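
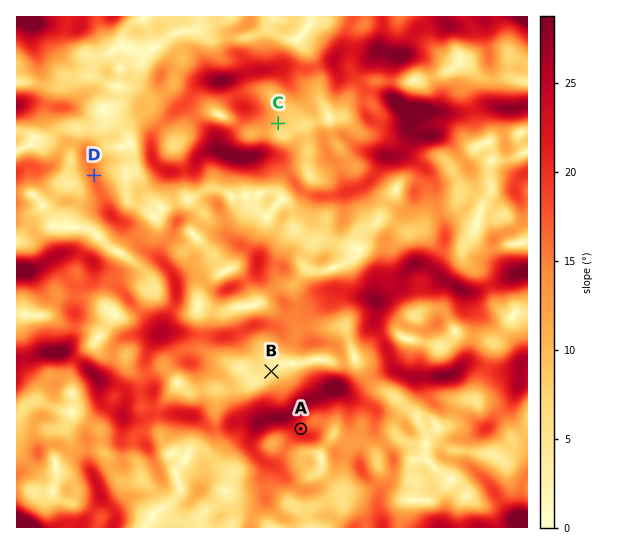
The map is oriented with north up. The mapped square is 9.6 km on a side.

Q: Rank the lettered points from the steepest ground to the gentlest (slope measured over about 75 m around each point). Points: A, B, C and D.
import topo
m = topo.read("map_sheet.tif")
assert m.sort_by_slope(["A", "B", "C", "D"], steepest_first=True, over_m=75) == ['A', 'D', 'C', 'B']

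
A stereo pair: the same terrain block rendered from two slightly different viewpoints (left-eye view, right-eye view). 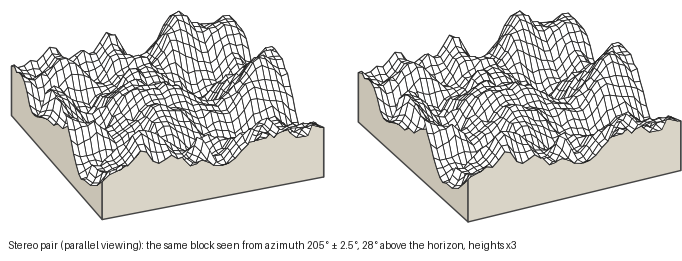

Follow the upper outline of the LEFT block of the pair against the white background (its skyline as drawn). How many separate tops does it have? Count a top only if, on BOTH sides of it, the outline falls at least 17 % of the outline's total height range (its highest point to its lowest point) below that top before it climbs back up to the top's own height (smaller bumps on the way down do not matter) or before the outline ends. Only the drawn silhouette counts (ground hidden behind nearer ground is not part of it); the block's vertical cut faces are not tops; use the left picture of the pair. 2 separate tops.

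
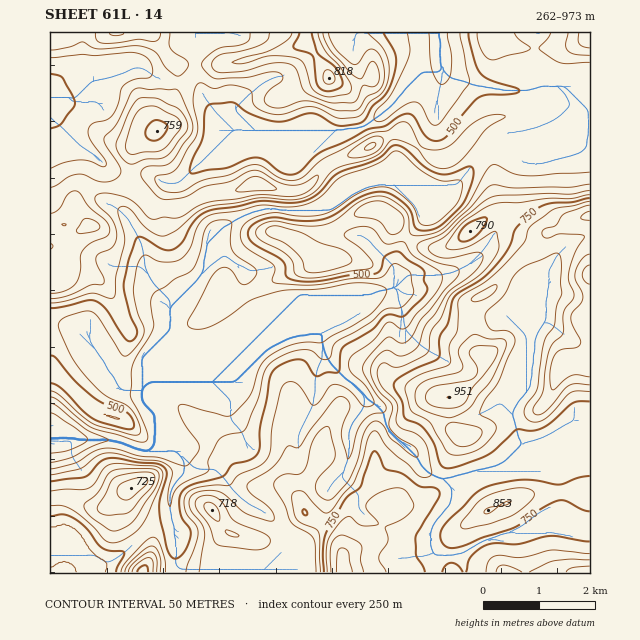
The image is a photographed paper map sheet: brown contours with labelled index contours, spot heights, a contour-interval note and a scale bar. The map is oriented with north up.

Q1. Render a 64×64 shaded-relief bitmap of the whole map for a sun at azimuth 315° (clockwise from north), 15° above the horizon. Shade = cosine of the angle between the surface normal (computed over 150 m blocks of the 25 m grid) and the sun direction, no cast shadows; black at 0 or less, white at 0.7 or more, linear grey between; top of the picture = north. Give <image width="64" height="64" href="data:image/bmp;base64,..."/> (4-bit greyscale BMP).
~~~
<image width="64" height="64" href="data:image/bmp;base64,Qk12CAAAAAAAAHYAAAAoAAAAQAAAAEAAAAABAAQAAAAAAAAIAAATCwAAEwsAABAAAAAAAAAAAAAAABEREQAiIiIAMzMzAERERABVVVUAZmZmAHd3dwCIiIgAmZmZAKqqqgC7u7sAzMzMAN3d3QDu7u4A////AHdlZmr/9gBZqGVWVVVWZovLhDRVVVVWZmaKqYiJmaqrZmZlV8/7EFm5ZERERFVmjNt0M0RVVVZmZompmZmZqqpmZmUyW/1RWruEMzIiNFaM3IUzMzRVVmVWeJmJmamZmWZmZkEUnHJIu6ZDMzM0VXrtl1VDNEVWZURWd3eIiIh3VVZmUxA3Y0ebqGVmZlVESM2nd2VDRFZ2QiNFVmZ3ZmY0VVVDEANDVniHZnd3dlM1radmZUMzRol0IREkVmZmZhI0VUMgASNoZmVFZ3d3hkSMt2ZlQyI0eqljEAE1VmZVIkZ3VCAAA3qYdURmZmeYZYzIZmZUMyNYu6hTEAJFVVVVaKuWQQABjNynVWZlZ4hljOuHd2VVQzWLy5hjETRVVYiIrMl0AAB9/sqHdmZniFRq7qmIdmZ1RGm7u6hkRWZ3qpms3KlQACru3KmYiIiIUjfOyYiHZ4dlVomqqph3eIjMurzdzMgQBqu7qqqqmYhzA43Zd3dniFRFVniIiHd4iczMzMzM3aVGiYiJq7upiJUQSttmd2aIUyI0VWZmZmZ3vM3d3Lu8uXiZmHeJq6mIpzEo3HVmZ4hjEBI0VmZmZmaavN3LmHeHZnmZh2eamHipUjfMhVZniHQgABNFVmZmZneJqYdTIkVmZ4mYd4mYeKpjN7yFVVV3dkIAAjREVWZmVVVDEQACRmZmZ4iImZhnq3M2vIVURGd3dkISIzIkVmZVQyEBEAJWZmZneJmZmGablCWcqIYzVnd3dkREMAE1VVREREVTI1ZmZ3d4mqqYZXq3M3u6uVMzMzRWZVdiABNFRFVmeHVFZmZnd3iaqphlaLlTWKmrhkMhABNWaKggATQ0VmZ3dUZmZmZmZ5q6mHVXqnVXhnmZdlMQADVnrIAAIjRmZmZTRnZmZmZmeruYdleahmd2aJqqmGIAA1aLtAABNVVVVlNGZmZmZmZou6h2V5mGZ4eKu7uqlzABVmq3AAFFVVVWQ0VmZmZmZme8uXZXiYd4mIvMy7qpYgA1ackxI1VVVVZBNWZmZmZmZq3Kl1aJmZu5iszLqphzACVpy3RFVVVVZkAEZmZmZmZme9y5doqqq8p5u7qpmHUQBGi8lmZVVVVmUAFWZmZmZmZnq8uYmrqry4irqpqqmGECWLyod1VVVmZiADVlVVVmZmZomZmrzLvLiKuqqqqZlzNXq6h2VVVWZmQQFGVTM1VmZmZmd4q83MuIvLuqmHeJZVaaqGVURFZmZDI0Z2UxE1ZmZmZmZorN3Ji8zLqXVVd2ZnqpdSIjRWZTM0Vnh2QRNVZmZmZmZovdus3dy5ZDNWZmebqXAAAkVUIzRFeIh1IiNFVmZmZmaLyrzd7spjETVmZou6kAAAIzIjNEVniHZUMiI0RERVVWeYm7zv/rcwA1ZmiaqRAAASISMzM0Z4dmZmMQAAAAIzRGZ5mb7//aQRRmZ4iHZCEjMQE0QzNGeGVnh2MQAAAAAAFGiHis7/60E1VnmYd3QzRCATRDMzRodlZ4iHQgAAAAABRnZWeb7+pBNFebundTNEIAJEMiI1d2VVVniGQyERIQFERDIkac7ZQiNYvMdlMjMgAkQyESRmZUQ0VmZmZVVUEUVUMgAVi9yFMjebtmUhEhECNDIAFFZ2VDNFZmd3ZlUxN5mYQABIq6hjJHmlVTEAESNEMgADVomGVFZndmZVVlEWve7HABWKqYUzRnVVVCESNEQyAAFGi8uoiZmYZDNFYwJ8//+RA3mqmGVDOHZmZCNVUzIAABNZzuyqu8y4QiRVEDe///pCSKu6mHVKl2ZlQ1ZURBAAAAFYuoeIm97IVFZBJWr//qZWiru7y6moZVVDRVV4cwAAAAABAAA2jf7Jd2RGZp//25iKvMzf+JlkRENFVoq7hCEAAAAAAAFXvv2nZlZma+7Lqqu8zN75mXVVZlVVaKzLmYYxE1dhABVoq6hmZlVYzbmZqquqvNmZhniIZUMzWby7zLhni8swAEVndmZUMiSbqXeImZmZqZmHeJhSIRAUiarN2nZ4vaMAABRWZVQgAFmYdmd3d4iIiId3djAAAAFWd5vKdmZ6ylEAABVVVVMQFndmZmZmZ3iId3Z3QQAAACVmZ4h2ZmesuoMAAEVniGIUZmVlVVVWZ3d3d4l0IQAABGZmZmZmZmis7ZAAE1eapzNWZmZlVVVWZ3eIq5dUEAADVmZmZmZmZme++2IjRoq6ZEVmZmZlVVZniJm8uXZCAAJWZmVVVVZlQ0a924Q1eaqWREVVZmZlVmeImrzKh3UgAlZlVDISNFQxABfOx0RpqqhlVVRFVmZmZneJvNuYd0ISRVVUMQABIiEAAFvJVWiaqYd2ZlVFZmZmZmeby6l3UiM0RWZkIAAAAAAABZl1aJqZiId3dlVWZmZlVnq7qYdTMzM1aJhlMyAAAAAAWHZnmZmHd3d3ZVZmZmVWeaqZhlMzISNGiId3YwAjIAAWdmeJiHZlVmZlVmVmZWZ4mZh2QzQgABJGd4mXMUZiAANWVniHVERVVVRVVEVVVWZ3iHVEVlIAAAJFeJlTWZUAAkVWeIdURERFRDMyI0QzREVnZlV6qHZBABJGh2VppiERNVZ4h2REREVUIRABIhAAEkVWZnrMu6l1QzRURWmnMzI0VniYZDRFVWZCEhEkMAABIjRWZ5qru6qpZCI1Z4dURDRWeJhkRFVmeIZDMjZjAAAQEkVmeJqqmbykEkVWZlVURFZ4mHVEVmeJmH"/>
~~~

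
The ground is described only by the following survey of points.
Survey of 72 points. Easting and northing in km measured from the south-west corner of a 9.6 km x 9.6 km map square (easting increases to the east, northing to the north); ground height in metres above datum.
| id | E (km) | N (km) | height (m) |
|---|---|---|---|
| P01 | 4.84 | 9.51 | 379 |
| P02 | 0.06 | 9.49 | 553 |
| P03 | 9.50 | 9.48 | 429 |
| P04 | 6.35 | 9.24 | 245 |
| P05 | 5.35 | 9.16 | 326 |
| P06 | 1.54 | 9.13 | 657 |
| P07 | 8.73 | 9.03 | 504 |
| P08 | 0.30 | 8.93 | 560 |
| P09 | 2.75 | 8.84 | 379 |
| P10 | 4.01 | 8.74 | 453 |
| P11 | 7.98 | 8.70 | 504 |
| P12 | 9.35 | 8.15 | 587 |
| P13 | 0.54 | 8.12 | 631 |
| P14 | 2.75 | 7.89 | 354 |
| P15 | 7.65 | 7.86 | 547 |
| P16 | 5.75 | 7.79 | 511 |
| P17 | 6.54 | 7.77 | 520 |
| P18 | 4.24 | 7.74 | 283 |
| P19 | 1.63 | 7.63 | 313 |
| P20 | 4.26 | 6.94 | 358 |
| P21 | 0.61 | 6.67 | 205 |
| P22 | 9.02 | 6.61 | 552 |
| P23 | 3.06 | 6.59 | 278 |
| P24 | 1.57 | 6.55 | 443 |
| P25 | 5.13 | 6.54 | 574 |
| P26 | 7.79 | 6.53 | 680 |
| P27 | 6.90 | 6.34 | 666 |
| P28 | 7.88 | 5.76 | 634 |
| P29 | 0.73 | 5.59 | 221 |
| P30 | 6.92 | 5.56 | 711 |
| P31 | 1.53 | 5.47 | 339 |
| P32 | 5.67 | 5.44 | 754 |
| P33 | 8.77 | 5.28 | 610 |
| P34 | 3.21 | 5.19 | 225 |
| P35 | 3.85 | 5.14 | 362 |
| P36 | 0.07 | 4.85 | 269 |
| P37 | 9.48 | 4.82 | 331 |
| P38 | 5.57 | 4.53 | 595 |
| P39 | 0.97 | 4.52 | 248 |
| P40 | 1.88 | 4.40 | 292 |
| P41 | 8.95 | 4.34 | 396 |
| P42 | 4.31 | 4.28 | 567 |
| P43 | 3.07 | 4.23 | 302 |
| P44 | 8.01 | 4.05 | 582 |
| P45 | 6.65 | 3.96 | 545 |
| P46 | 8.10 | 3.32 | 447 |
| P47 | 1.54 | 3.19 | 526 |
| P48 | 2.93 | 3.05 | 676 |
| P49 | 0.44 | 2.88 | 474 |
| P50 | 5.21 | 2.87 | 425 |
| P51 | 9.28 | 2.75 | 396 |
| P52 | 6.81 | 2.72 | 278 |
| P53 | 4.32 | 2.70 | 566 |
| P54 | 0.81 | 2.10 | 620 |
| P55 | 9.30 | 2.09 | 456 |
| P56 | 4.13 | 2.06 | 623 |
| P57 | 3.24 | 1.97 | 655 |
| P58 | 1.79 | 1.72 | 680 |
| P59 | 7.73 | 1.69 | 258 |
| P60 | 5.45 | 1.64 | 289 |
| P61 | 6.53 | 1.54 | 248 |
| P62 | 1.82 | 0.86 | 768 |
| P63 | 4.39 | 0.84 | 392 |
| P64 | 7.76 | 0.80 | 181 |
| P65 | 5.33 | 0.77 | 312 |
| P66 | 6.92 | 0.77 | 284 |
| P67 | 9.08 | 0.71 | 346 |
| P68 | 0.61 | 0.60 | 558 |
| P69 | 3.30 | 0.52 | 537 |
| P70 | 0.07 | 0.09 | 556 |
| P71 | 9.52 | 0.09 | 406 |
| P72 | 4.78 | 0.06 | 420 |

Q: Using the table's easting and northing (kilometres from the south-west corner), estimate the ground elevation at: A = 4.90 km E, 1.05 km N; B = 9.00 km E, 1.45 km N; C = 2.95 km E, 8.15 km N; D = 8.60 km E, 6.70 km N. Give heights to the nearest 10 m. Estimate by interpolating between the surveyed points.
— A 350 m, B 370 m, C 310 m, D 650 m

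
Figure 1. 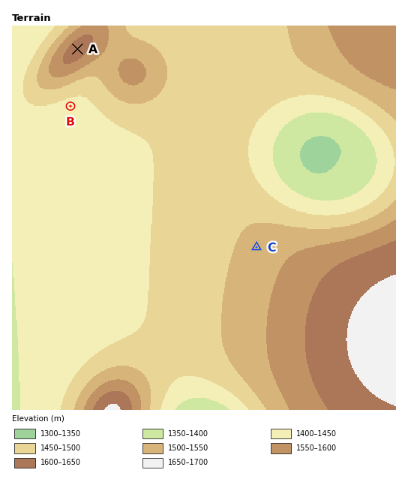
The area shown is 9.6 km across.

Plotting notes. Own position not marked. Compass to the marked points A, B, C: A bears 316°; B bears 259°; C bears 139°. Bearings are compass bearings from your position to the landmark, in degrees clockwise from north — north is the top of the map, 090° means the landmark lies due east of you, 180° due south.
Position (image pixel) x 124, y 96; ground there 1520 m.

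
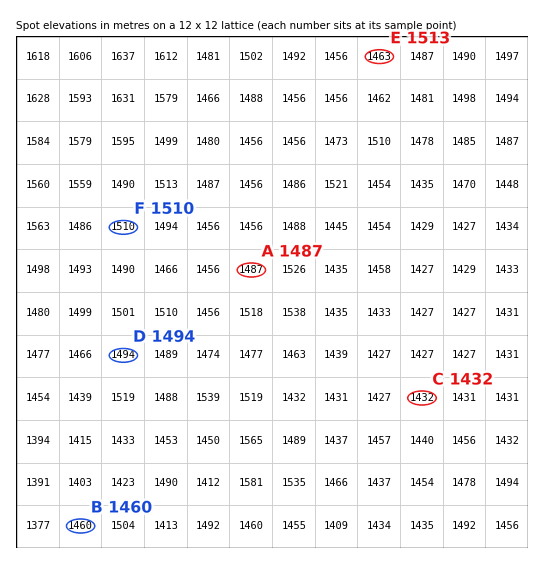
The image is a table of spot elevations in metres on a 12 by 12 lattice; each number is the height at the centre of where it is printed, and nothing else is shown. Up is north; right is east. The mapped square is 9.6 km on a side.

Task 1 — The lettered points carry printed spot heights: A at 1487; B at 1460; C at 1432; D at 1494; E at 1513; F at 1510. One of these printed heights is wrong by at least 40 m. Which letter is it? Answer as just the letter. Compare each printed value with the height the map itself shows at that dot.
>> E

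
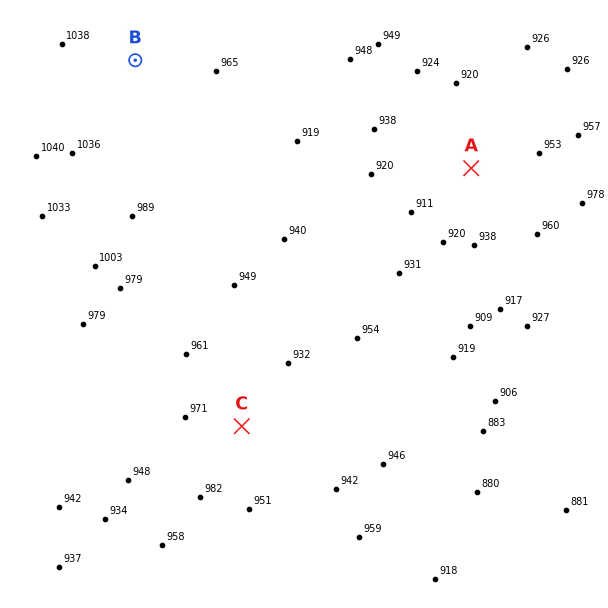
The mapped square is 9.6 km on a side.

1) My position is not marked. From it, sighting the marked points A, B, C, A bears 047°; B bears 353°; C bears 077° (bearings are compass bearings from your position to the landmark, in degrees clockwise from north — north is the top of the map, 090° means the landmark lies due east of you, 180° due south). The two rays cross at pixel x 181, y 440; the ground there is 970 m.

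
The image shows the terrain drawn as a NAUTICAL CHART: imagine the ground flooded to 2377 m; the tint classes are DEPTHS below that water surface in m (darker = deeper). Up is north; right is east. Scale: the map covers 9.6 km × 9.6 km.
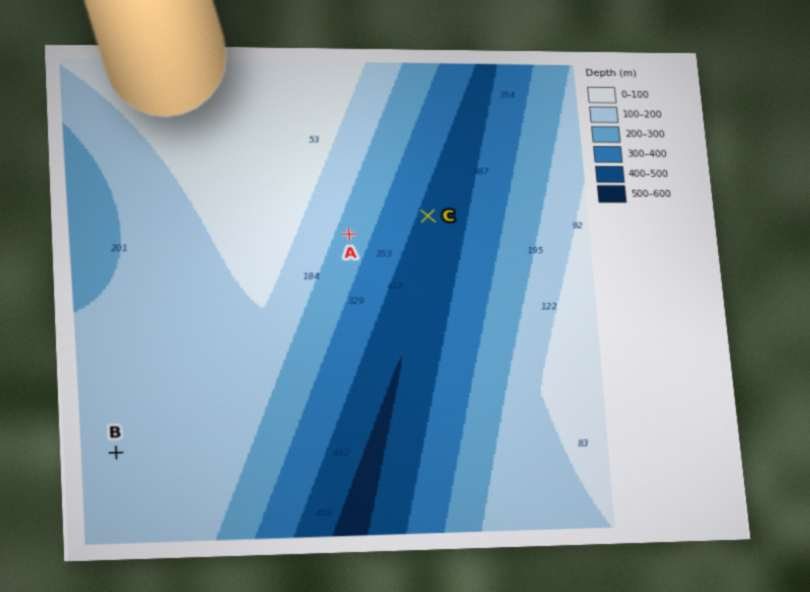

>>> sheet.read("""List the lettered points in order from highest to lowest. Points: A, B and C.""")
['B', 'A', 'C']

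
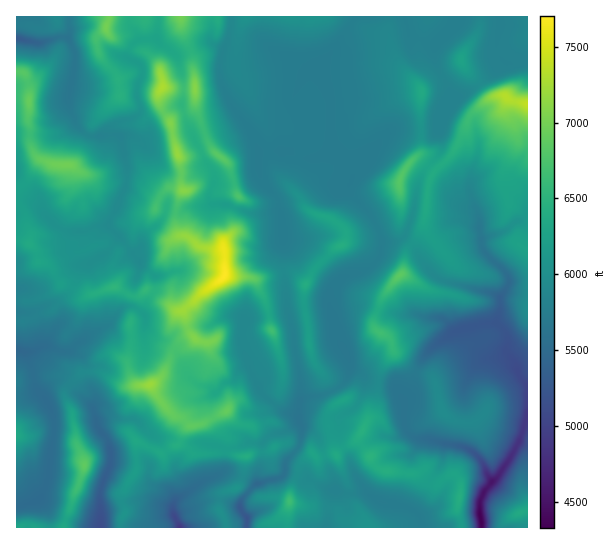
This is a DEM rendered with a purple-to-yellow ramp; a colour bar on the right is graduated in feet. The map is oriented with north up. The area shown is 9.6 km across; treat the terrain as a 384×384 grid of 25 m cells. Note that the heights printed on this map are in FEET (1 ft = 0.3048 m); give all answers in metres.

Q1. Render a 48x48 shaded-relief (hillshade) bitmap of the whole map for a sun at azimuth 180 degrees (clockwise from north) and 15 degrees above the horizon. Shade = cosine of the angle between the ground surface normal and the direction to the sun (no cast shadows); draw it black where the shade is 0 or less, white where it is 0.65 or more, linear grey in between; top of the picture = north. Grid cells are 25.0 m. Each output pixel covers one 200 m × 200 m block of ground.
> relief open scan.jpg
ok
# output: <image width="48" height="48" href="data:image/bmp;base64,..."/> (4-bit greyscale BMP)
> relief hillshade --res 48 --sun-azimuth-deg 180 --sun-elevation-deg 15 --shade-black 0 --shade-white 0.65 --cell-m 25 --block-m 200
<image width="48" height="48" href="data:image/bmp;base64,Qk32BAAAAAAAAHYAAAAoAAAAMAAAADAAAAABAAQAAAAAAIAEAAATCwAAEwsAABAAAAAAAAAAAAAAABEREQAiIiIAMzMzAERERABVVVUAZmZmAHd3dwCIiIgAmZmZAKqqqgC7u7sAzMzMAN3d3QDu7u4A////AAAATKh1qGVNmbYHAFu6l2VRJFZ4ygVSnQAAPKiGeGZ7h4U5YkuodlUyNWeYmTcwJlREO7mYeIi4VVbLdiNERUQleJq6Z3oAAIdlJ8pTiZvKZCSrEAADVnVq3dypdXwAAIh1NdswSZ3ct0E6dTBGmKe+7cqFY2mQAal1V6txOKzN/tqt3KNqq7nchjJCEAb5ALqGViRlaKm83e65qro4epynQhAAAAv9IMuWVABqmHWbmZpzdnoiNVpyMgAAAY67oId2QgCLg0es7sqIhkRAVEV1QQVorNuZtBFGQQSWM4zbzN24Z1JDZlNXclebuoiIhgAmcSd2i82lM2umM0VlNnQUM2VpczV3ZxJHYFiL3+tCMgFWI3h1IVYQFGZmMRNEV1V4Q4q83uhERTABNZl3YQIRNWZ2MyEBRmaHR5uWYzVlaJUAVnh4pxA0eId0RCABNkZlVXl0EABmeKkzZ4d5hVNXvrYyNEIjRzVEMjV2MgBYmZRFaJV6QkaJz9cAJFVVaGZVVDNCNUNJy6ZGeqR5NFebu5lRJFZ2eamHiGIAVUV4lTdmjJR2RWecpEinRFZni6qYaZcyZUaqYQBWaCV1VmdnMCR5iHZnrHiaisuFJGermEBnYwaFVncxETRq3tuYqneJu93KWJdUrcu5p0eFVndCiIre//64h2eJqJvemJMAPf/+11eYdmZSnd7cuGeZVXiJhCNoQCAAA+//5md5l2QwHOtTRFi7VZu4VBEAIAUyAEy5IVYkunUxAZIDerqHqIqWVVQhJEy5hkUgADQRjMl0AABZqGMp2qhkVnZURlnd2VUyMjMyO+2nQASZZDJ8yZdVVWZkeGSsowFHVVVUNJqHZSiXVEWIhmREZ2VWioAkAAAVRmZ4hkRVeWeFNFeGRFM2mqdmebQAAAAANmaLpyAliqWFRFeJdVRZuqqFRoo0ERAEZmeWIAA3m7V2VWh4l2aKupunRDeMuGeoRWhgABNorLdmZ3mHeGirvLuYRCOJmXmABHcyRVVnmphniHiHeGvdzMh2VCAjFXgwRmQkVmZTEoppqZh3eWzbmEAkVCBYRKtEZlNFZmZSADx3uqmImnpQAAADVCOYV7QEZlVmZmZlIAVje7q5qoUAAAAkVFaBKFAEZmZmZmZmUgAAGamruoQQABVWd3iARwAlZ2ZmZmZ3ZTAABZqrqpcxEWqpiJt0hyM2dmZmZmZ3d2ZlIYqrq5gyJWjMt70ktjJHdmZmZmZniImGQDqbvHdERUSMuM1WtzNndmZmZmZmeJqnYAOap2V3ZURYd3qoljV3ZmZmZmZmZ4h3ZgAAAHN4dWd2ZyVEUzZ2ZmZmZmZmZmMVeYAAACAndoqURjECEVd2ZmZmZmZmZkAFi5UAAAAEdpyDSFAEAnZmZmZmZmZmZTJFaGVVMgAAR5uKiDA3M2dmZmd3dmZmZUVVMVZmZyRUR3jclkSbdYlnd4iZmGZmZVZmQCdmZ7uqh0W3eIi8map4iZqZqYZlVWZ2YyVmZrh6l1N2aZirmZl5qqqZqoZVVWZ3ZTRmZg=="/>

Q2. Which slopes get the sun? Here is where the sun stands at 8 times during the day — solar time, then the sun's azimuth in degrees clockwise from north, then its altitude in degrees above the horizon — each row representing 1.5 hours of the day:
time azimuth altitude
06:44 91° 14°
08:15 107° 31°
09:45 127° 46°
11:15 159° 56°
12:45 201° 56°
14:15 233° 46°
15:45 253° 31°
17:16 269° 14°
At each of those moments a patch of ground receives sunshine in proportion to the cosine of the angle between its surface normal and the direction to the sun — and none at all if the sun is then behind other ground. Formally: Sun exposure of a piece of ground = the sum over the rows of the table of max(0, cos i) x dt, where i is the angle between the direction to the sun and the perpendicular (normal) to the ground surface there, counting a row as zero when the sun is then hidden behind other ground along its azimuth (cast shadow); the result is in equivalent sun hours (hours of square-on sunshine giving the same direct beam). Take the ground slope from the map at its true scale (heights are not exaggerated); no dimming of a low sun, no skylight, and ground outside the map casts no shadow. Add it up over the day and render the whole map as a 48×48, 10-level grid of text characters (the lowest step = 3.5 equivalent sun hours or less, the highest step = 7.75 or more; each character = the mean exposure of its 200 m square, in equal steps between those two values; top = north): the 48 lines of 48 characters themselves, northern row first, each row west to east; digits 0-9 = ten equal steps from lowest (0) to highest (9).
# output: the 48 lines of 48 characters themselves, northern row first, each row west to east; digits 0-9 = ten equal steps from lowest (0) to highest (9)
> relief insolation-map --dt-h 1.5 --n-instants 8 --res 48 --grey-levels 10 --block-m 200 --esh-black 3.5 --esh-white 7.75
767867776777778888776899998899887777788888777888
988876458678888988877888999999888777788887577877
145436789986679976887888889998888877778764587888
001556786888625865677877888888888877777754777888
001666798445502446767777788888888877667778767777
855775788654553244657777788888888887635789975300
767766677754365355557777788888888887764677620000
666665566754599676567777788888888887886665203640
775565568986786587557777778888887788887653178898
776555689887774687656778878888877888886652788999
875455798888777677566778888888888888776655889999
765533456677666456456677888888888887654337888998
762110255576565435403667778888887775202348989999
786322234456556876863566667777777652078589989998
799999525656545766796666667777777521686899998899
789999997666643425776456666777776445775888877888
889999998767668778665125775577777888756788888888
788899898666577988788866777334567888857778888888
767899988667885645642477778741246788857777788898
765799987788854322000156777899645688768766777976
777677776788625630106756777777766779788777777557
887777777577669984464566666545788776588876667887
987678887767578898775665555349998764368887647999
789777766535698877763212554389877530136788753699
999867554354353443377634663487665424842689998578
888897546742444324888886666886665449997322589867
778987899998843259899877667776777589999998545666
888899998846876698889778667676776588899999998788
789988988554678988736654356666775444445699997888
999878875586679852025556445666676754667887677789
998898654467767886766667855666678996678756688889
777776656467667999856767856866678988776356788888
677765578866546888955777866865678899973467777788
677777776551047788986677877886667899986666666668
888867798554577778963477787899636777888767543567
777865788899976787533457888873045557777766554567
555762467889986555336855886645985456777765567677
343565556789888765798655466768755655767876678777
554455345535899988999878865677766885679999888876
875444214685577999998997444477668755478999998874
985566213469768976786356884456697466532223698852
876556544248999999998888865878778864432220048614
776667863137799999988999758898869976557655545205
776655751168899998644786427898878999998786552025
777646641488889975568601104667887999999976520034
776658754778888777676588665566665788899877400012
113458654578776777862463599888776567778778101336
110267664688864698875136988888887667778898201799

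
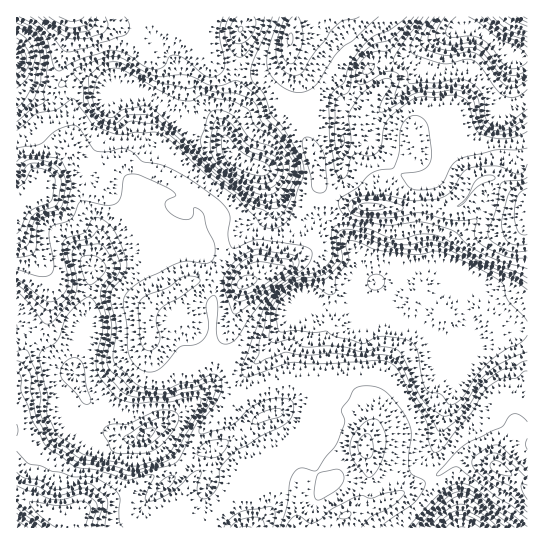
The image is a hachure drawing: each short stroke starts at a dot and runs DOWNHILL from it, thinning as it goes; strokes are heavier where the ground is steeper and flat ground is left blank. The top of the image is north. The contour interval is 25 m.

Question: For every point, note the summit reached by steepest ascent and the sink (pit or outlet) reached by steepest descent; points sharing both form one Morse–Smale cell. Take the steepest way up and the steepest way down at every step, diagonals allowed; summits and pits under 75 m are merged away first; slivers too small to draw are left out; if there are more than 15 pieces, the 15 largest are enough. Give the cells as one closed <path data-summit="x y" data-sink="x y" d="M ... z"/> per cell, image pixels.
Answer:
<path data-summit="527 491" data-sink="375 282" d="M371 300l-5 5-9 2-56 1-14 13-20 30-12 14 7 22 12-4 17 0 11-3 25 5 26 14 15 18 3 9-6 16 0 7 4 14 0 14-6 24-3 5-9 7 12-1 20-8 54-28 20-16 14 0 26 7-1-9 5-12 14-15 13-2-1-101-12 1-3 8-11 7-28 3-5 10-5 2-22-8-14-16-12-8-17-3-13-7-12-10z"/><path data-summit="527 202" data-sink="511 55" d="M470 27l-9 0-28 16-10 26-46 46-8 29-24-1-2-2-2-26-20 0-18 4 4 22 8 18 5 26 10 11 25 11 76 0 16 2 15-5 17-23 12-4 7 3 17 15 13 4 0-140-14-2-28-22z"/><path data-summit="74 518" data-sink="145 435" d="M74 373l-36 15-22-1 0 106 35 22 22 4 1 9 76 0 13-17 11-4 4 0 2 3 0 17 14 1 9-19 1-16 8-16 0-27 30-15 15-15 12-6-8-27-23 9-7-19-12 3-22 21-40 26 14 13 20 11 10 2-15 10-5 0-31-30-13 6-11 0-25-12-8-10z"/><path data-summit="245 283" data-sink="145 435" d="M145 169l-5 1-3 8 2 8 4 6 20 0 20 7 13 11 3 5 0 8-7 19-6 5-15 4-16 0-25 4-37 14-5 24-1 29-14 51 24 50 8 6 21 10 11 0 9-4 51-34 18-18 16-6-6-31 5-22-5 4-18 0-24-8-33 13-2-3 0-17 3-7 4-5 36-20 28-4 19 7 7-2-2-8-19-19-7-28 0-14-4-7-32-23-24-11z"/><path data-summit="30 195" data-sink="145 435" d="M125 160l-10 3-8 7-3 16-5 5-57-8-12 13-14 6 1 185 21 1 13-4 22-11 14-51 1-29 6-25 8-1 28-12 25-4 16 0 15-4 9-10 4-14 0-8-3-5-9-9-9-5-23-5-12 1-6-10 4-13z"/><path data-summit="527 202" data-sink="375 282" d="M491 177l-12 4-17 23-15 5-16-2-76 0-25-11-9-9-2-7 0 6-10 11-10 25 3 2 19-7 6 2 33 36 5 16 10 10 16-8 26-8 29 2 15 8 26 22 22 22 5 10 13-1 1-127-13-6-17-15z"/><path data-summit="73 17" data-sink="234 155" d="M243 16l-34 0-6 11-9 5-11-3-28-13-12 0-22 9-24-1-14-8-10 0-4 25-9 18 1 23 10 9 19-8 11 2 10 7 35 1 45 35 14 7 13 1 7 4-2-13 12-30 4-20 0-42z"/><path data-summit="245 283" data-sink="234 155" d="M155 99l-4 2-4 9-2 29 3 6 0 8-7 16 16 3 24 11 32 23 4 7 0 14 7 28 19 19 3 9 39-16 6-10 2-20 6-14-14-7-6-6-15-39-3-3-15-4-11-7-13-20-17-2-14-7-14-9z"/><path data-summit="245 283" data-sink="375 282" d="M325 217l-28 8-6 32-6 10-38 14-6 5-16 56 6 34 15-4 13-12 28-39 14-13 42 0 23-3 5-3 5-20-11-11-5-16z"/><path data-summit="290 39" data-sink="511 55" d="M462 16l-167 0-6 26 0 13 11 27 3 36 4 1 14-4 20 0 2-10 10-10 8-17 12-13 26-5 22-15 41-18z"/><path data-summit="527 491" data-sink="462 527" d="M471 460l-14 0-27 20-32 15-20 12-36 9-9 6-2 5 196 1 1-37-15-15-15-9z"/><path data-summit="290 39" data-sink="234 155" d="M294 16l-49 0-5 14-1 47-4 20-12 32 2 12 7 13 11 9 11 4 7-2 10-24 8-10 24-13-3-36-11-27 0-13 6-19z"/><path data-summit="30 195" data-sink="375 282" d="M439 265l-28 2-20 6-14 8-5 18 1 8 8 8 13 8 19 2 9 6 15 14 4 6 22 8 5-2 5-10 24-2 13-6 5-9-6-11-48-44z"/><path data-summit="527 491" data-sink="145 435" d="M307 380l-44 5-2 4 8 25-12 6-15 15-30 15 0 27-8 16-1 16-7 12-1 7 14 0 2-2 16-24 8-19 18-15 22-7 14 0 9 10-2-12 3-8 9-18 18-20 5-2 19 1 8 4 7 7 4 10 0-14-16-20-22-12z"/><path data-summit="527 491" data-sink="511 55" d="M346 411l-15 0-5 2-18 20-9 18-3 11 5 13 0 12-4 16 0 25 33 0 7-9 18-8 8-10 6-24 0-14-4-14 3-19-3-7-7-7z"/>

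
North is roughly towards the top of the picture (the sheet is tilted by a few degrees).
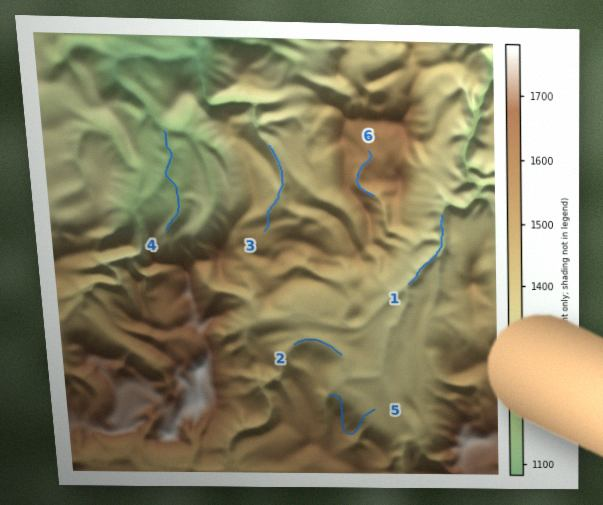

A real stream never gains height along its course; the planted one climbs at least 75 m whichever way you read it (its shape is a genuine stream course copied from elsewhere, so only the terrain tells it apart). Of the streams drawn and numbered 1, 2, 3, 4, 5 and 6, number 5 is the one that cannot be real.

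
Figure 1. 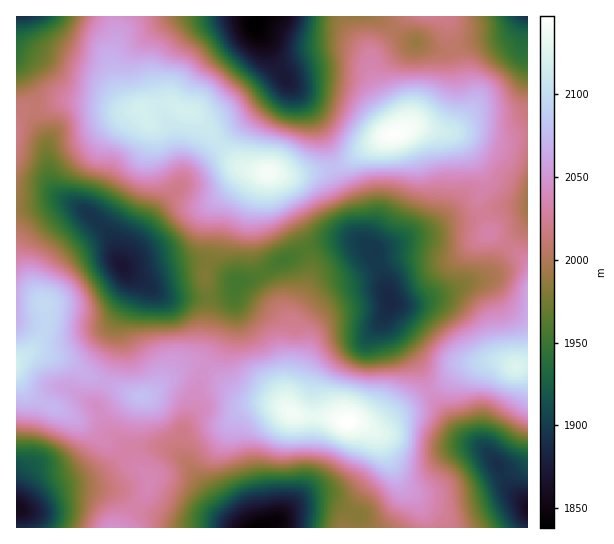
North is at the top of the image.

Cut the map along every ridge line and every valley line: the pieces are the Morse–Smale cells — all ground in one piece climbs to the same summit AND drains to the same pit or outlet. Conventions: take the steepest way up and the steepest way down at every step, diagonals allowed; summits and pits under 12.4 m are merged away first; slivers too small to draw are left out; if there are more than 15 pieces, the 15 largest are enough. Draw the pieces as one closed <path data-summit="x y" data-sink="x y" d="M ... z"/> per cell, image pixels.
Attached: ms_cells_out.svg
<path data-summit="347 422" data-sink="390 301" d="M361 241l-26 0-29 8-27 12-26 18-15 4-31-20-2 4 0 15 3 15 21-2 6-7 1 5-17 50-14 24 12 8 14 16 12 8 32 5 19 11 39 2 9 4 17 2 16 6 7-2 11-11 24-17 13-7-11-27-34-46 6-17-6-19-9-21-3-12z"/><path data-summit="347 422" data-sink="258 527" d="M207 368l-2 0-4 6-5 19-1 14-12 23-2 23 35 52 22 20 5 3 182-1 0-8-8-18-17-19-20-45-6-6-15-8-17-2-17-5-31-1-19-11-32-5-12-8-14-16z"/><path data-summit="267 173" data-sink="122 266" d="M85 101l-24 0-25 8 1 12 10 18 1 31 7 20 8 9 22 12 18 15 12 17 4 18 7 10 9 5 12 1 36-13 24-1 5-17 1-39 32-35 7-2-11-3-18-18-18-24-10-10-22-11-12 0-15 5-27 2-12-6z"/><path data-summit="267 173" data-sink="255 22" d="M257 16l-143 0 3 23-5 15 0 13 9 30 8 10 6 2 11 0 15-5 12 0 22 11 10 10 18 24 20 19 36 7 22 0 30-6 4-2-12-34-15-27-23-27-12-18-10-24-7-10-1-4z"/><path data-summit="394 134" data-sink="390 301" d="M418 127l-37 12-46 30 16 36 5 29 17 16 16 51 8 3 20-1 72-27 18-29-1-3-17-11-9-23-1-12 4-9 0-11-16-32-9-10-5-3z"/><path data-summit="17 365" data-sink="122 266" d="M62 200l-28 5-18 1 0 153 15-7 10 0 21 7 24 16 19 8 11-30 1-28 12-27 3-15-13-22-8-26-26-24z"/><path data-summit="394 134" data-sink="255 22" d="M375 16l-117 0-3 7 18 38 42 56 20 51 46-29 16-6-1-14-15-24-10-26 1-14 23-25z"/><path data-summit="267 173" data-sink="390 301" d="M334 168l-33 7-22 0-25-4-9 1-32 35-1 39-4 17 30 20 15-4 26-18 27-12 29-8 26 0-8-15-4-25z"/><path data-summit="347 422" data-sink="527 509" d="M430 392l-31 19-17 16-11 2 9 8 20 45 17 19 8 18 0 8 102 1 1-23-20-19-9-20-8-11-12-10-16-8-8-8z"/><path data-summit="517 366" data-sink="390 301" d="M507 245l-16 29-8 5-20 5-12 7-34 12-28 0-4 16 34 46 11 26 13-7 16-16 6-3 20-4 14 0 15 6 14-2 0-103z"/><path data-summit="267 173" data-sink="21 17" d="M113 16l-97 1 0 45 17 33 2 13 26-7 24 0 22 4 12 6 14 0 2-2-6-2-6-8-11-32 0-13 5-15z"/><path data-summit="517 366" data-sink="527 509" d="M499 361l-14 0-20 4-34 28 24 36 8 8 16 8 12 10 8 11 9 20 19 18 1-138-14 1z"/><path data-summit="142 397" data-sink="122 266" d="M129 273l3 16-15 36-1 28-11 29 26 13 11 2 9-4 31-28 15-6 4-6 6-27 1-28-45-2z"/><path data-summit="17 365" data-sink="19 509" d="M17 377l-1 130 7 2 36-24 30-6 16-7 19-18-54-39-40-20z"/><path data-summit="394 134" data-sink="415 42" d="M395 31l-23 24-1 14 9 24 16 26 1 14 20-6 33 5 7-6 11-16 0-12-15-48-11 1-15-4-16-6z"/>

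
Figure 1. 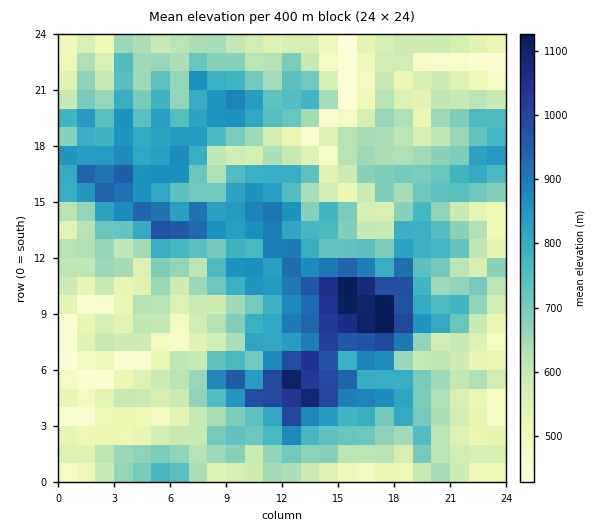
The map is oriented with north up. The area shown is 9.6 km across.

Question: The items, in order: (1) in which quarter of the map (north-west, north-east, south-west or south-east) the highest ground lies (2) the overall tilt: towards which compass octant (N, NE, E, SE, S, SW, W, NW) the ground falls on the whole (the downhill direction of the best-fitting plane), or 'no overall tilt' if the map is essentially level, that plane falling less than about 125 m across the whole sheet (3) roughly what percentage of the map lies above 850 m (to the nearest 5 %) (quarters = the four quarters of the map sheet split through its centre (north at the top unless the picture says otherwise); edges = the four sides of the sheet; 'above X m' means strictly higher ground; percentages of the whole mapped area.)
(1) The highest point lies in the south-east quarter of the map.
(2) On the whole the map has no overall tilt.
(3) Ground above 850 m makes up about 15 % of the sheet.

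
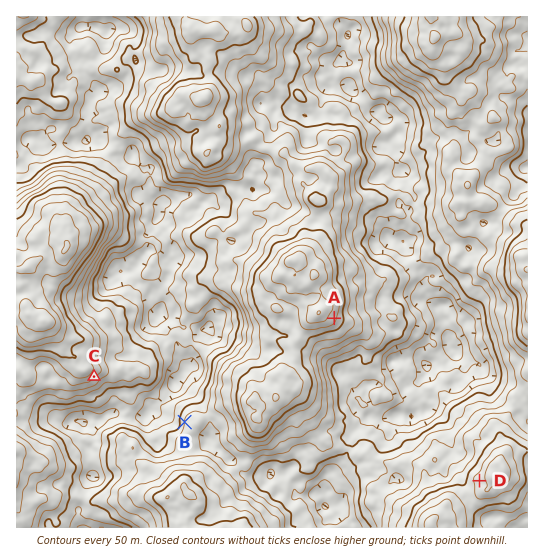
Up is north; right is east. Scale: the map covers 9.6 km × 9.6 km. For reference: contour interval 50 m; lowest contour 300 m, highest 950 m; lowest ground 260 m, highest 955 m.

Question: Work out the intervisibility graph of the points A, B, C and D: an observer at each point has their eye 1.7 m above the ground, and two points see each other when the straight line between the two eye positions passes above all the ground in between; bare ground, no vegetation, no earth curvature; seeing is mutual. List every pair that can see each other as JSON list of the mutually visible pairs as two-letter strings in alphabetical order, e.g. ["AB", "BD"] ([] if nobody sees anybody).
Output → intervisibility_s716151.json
["AD", "BC"]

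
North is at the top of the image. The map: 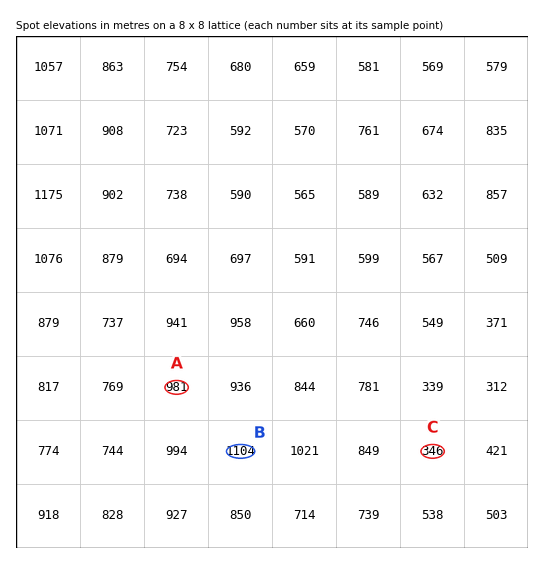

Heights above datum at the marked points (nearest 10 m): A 980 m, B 1100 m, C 350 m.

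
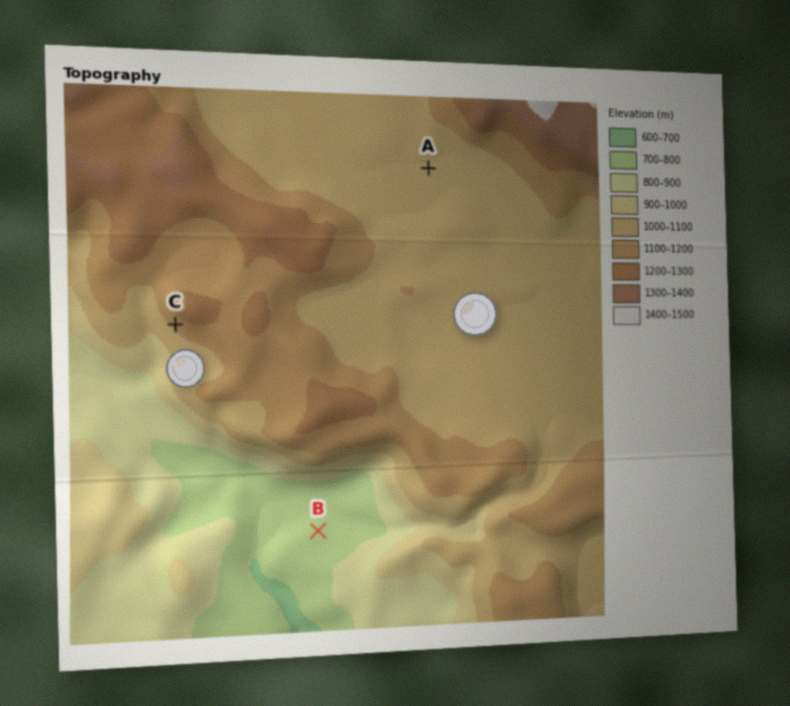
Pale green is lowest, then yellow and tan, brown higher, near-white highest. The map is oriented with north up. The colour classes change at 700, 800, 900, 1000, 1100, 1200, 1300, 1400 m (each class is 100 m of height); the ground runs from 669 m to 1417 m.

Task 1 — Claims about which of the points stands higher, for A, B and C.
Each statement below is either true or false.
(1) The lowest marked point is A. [false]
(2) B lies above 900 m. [false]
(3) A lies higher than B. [true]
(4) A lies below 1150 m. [true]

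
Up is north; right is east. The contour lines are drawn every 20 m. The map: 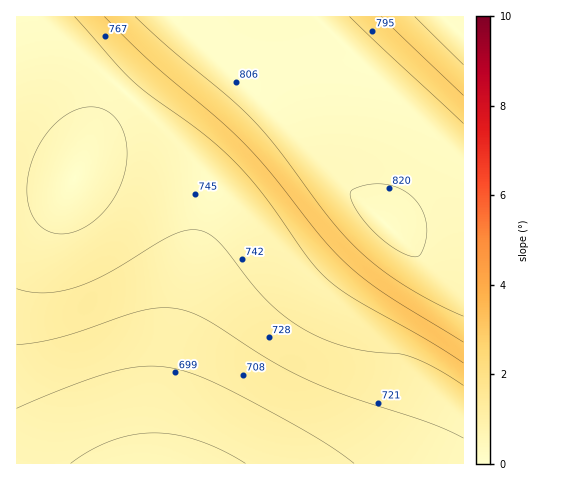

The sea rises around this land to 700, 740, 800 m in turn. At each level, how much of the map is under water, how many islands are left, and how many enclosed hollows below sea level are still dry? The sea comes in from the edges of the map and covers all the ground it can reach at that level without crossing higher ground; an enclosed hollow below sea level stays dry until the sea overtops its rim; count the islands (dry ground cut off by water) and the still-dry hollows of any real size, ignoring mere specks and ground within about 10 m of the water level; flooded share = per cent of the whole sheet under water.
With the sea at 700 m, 11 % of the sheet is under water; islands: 0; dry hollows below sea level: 0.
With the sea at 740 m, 36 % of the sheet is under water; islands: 0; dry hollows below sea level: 0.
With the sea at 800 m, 77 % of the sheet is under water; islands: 0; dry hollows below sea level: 0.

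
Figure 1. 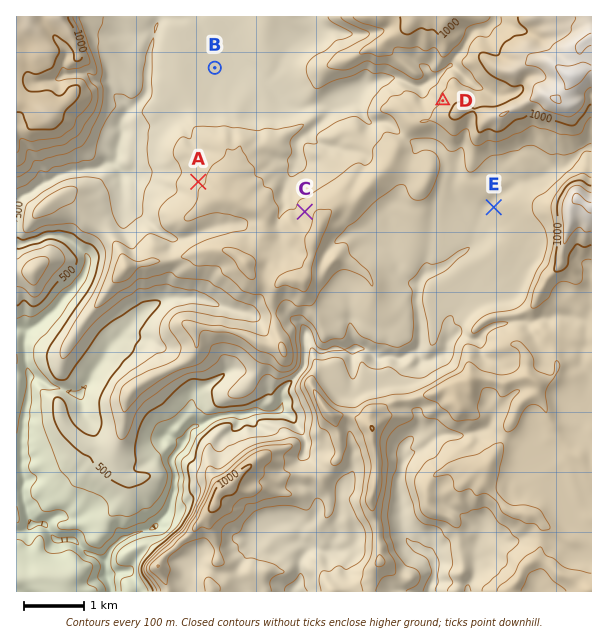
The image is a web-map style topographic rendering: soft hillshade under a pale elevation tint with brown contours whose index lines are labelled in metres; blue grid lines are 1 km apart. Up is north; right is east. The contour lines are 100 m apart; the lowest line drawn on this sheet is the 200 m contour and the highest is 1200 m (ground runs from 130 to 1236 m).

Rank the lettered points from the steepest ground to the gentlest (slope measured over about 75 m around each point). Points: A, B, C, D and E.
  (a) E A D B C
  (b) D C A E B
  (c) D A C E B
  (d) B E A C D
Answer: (b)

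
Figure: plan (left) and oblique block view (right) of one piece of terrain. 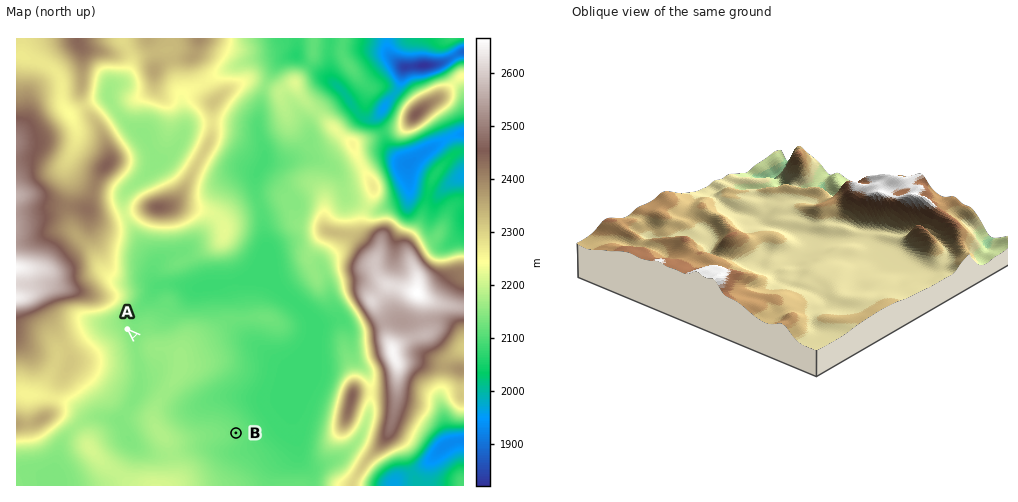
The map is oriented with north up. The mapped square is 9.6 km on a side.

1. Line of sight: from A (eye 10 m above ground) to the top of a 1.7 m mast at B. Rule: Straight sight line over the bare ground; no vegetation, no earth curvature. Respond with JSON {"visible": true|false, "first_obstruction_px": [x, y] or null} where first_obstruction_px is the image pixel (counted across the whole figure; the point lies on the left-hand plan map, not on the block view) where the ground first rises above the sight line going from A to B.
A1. {"visible": false, "first_obstruction_px": [143, 344]}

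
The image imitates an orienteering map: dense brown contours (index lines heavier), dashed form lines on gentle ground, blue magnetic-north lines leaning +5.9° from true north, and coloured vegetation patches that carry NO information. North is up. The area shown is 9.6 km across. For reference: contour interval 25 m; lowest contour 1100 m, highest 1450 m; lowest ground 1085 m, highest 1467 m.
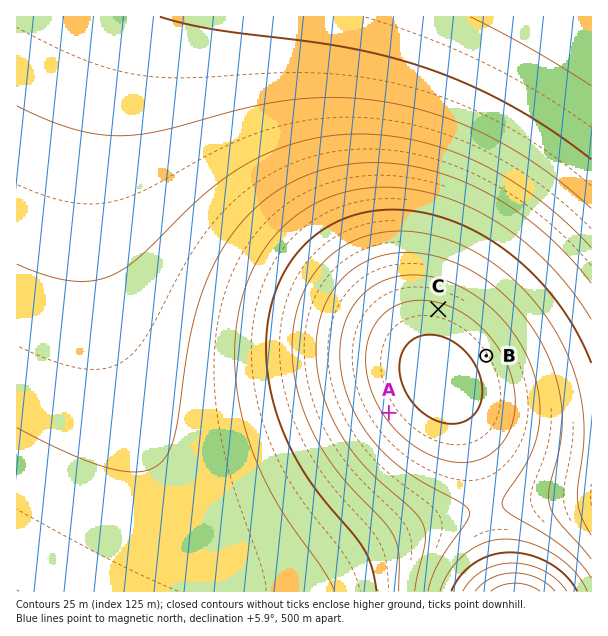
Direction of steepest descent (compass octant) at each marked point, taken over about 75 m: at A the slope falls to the SW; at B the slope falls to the NE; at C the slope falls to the N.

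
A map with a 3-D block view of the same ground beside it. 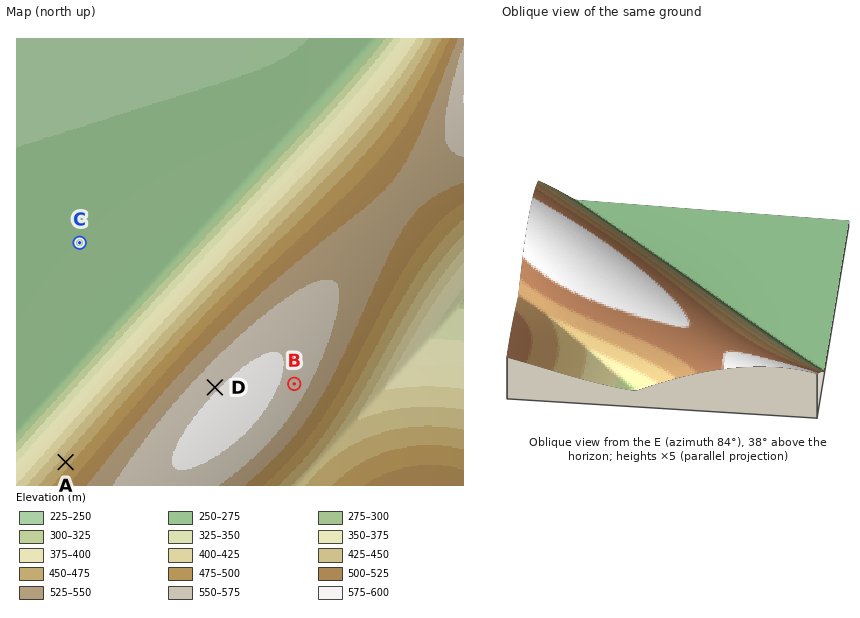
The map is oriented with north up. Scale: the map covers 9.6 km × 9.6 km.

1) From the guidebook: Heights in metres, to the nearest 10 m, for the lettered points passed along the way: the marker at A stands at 460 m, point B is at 570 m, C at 260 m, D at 570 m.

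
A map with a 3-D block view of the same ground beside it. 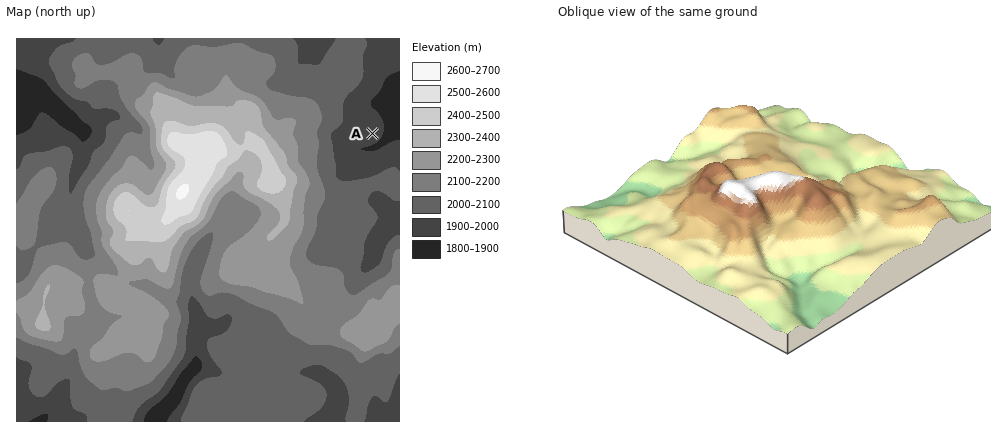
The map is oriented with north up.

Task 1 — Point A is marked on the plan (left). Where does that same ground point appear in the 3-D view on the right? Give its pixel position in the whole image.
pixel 634 193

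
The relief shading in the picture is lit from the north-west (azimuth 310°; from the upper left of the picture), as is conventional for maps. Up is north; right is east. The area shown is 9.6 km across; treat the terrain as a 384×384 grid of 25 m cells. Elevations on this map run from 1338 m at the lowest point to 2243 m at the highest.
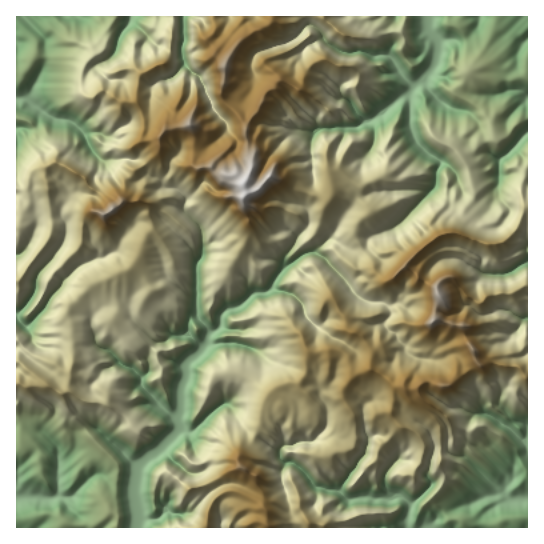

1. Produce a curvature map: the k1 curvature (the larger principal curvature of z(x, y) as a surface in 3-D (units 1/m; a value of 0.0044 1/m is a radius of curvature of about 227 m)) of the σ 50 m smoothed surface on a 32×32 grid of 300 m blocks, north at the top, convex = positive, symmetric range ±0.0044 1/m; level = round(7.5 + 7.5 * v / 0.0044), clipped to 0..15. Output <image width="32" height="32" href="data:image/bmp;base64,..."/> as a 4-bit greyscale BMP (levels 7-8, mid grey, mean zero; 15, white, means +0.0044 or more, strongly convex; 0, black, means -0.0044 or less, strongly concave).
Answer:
<image width="32" height="32" href="data:image/bmp;base64,Qk12AgAAAAAAAHYAAAAoAAAAIAAAACAAAAABAAQAAAAAAAACAAATCwAAEwsAABAAAAAAAAAAAAAAABEREQAiIiIAMzMzAERERABVVVUAZmZmAHd3dwCIiIgAmZmZAKqqqgC7u7sAzMzMAN3d3QDu7u4A////ALq7qci6rrzNvP7v/qqsuruJl5mn2On6nJ6veZyvqImImquZuNn/y5yPed3Iy+qZiox6mMi/qr38rby/7fv5uoubiZyqivytq5/82fiO+sqbqIm6naiou6urip28ntyZ6aiZmL3snKuaq7mcy7ndzZmZi8zJe3+Xm5iouauM2Jqs3O2Kq56M2ZupmLh6zeyMjcuKmdrtitqpm5qqu7uurY7Lq5yt23msuYi6qKmIie7r2Jqpys76u7uKy5u5ion3jYqqm5m4r7+5nprbm9/O+739uoiZirnrzcu72+mH6aqZ/6yYiKq5+5mpvpiZh/rv/vvqupiZycucv62K37/ul43s3Imqiri7vIr527j5iqrKr525ioupqaq9raqsr5i/6cnYvYi52qjZmemah5r/yL64uf+mvKqJ3J2qiqqLqImdqae5/8uay/mIq5mc2bm4nbuY+smYiqvPy6uburq6yYyd36auq9/a2uqNqKutusq9idh87MqKqdu8n+mcmK6pmpqamo3Nm7nqmH6+vnzZm8nqh5vKm9yq6Y2t24yeiJuNiLrJ7pq/rI6c376JrHq5uKmJvp6a/NqL36muy5rciZm4iLvu/LnMm7nK/7rJmqmam5jMi5+N3Yza35uJ6ouZmZmanZ2Pjrrarfn/6+iJmomZuXq5v5zprcy/qJrXvJmY"/>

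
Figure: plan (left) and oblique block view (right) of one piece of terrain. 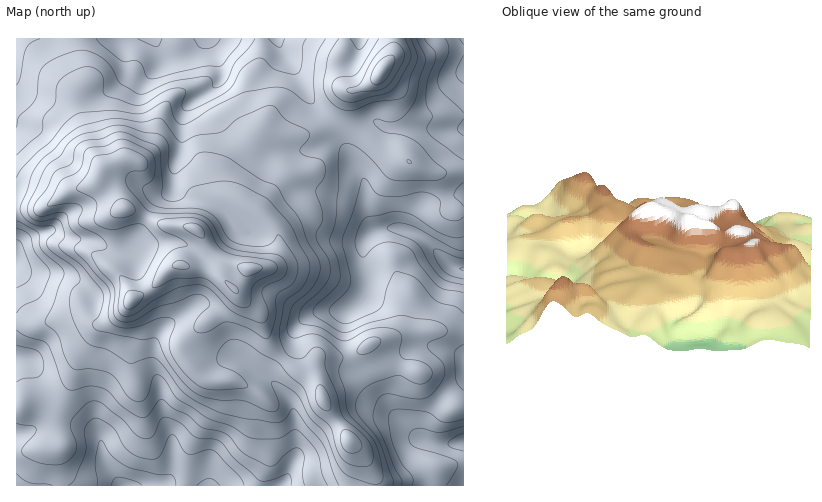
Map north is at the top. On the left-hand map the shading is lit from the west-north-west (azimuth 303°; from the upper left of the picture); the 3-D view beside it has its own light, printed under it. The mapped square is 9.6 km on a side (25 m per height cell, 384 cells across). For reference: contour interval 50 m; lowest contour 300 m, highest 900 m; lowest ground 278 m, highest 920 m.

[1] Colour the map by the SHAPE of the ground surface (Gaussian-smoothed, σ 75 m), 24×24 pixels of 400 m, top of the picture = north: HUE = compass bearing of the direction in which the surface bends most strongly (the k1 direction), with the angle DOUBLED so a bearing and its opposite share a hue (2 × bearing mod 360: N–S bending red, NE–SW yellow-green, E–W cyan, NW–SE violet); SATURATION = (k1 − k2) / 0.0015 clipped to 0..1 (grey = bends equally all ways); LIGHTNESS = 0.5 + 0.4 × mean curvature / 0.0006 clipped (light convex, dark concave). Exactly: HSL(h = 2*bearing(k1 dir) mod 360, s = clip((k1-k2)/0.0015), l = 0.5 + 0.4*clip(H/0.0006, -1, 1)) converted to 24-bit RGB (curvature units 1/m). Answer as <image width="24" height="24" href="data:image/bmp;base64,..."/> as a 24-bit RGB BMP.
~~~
<image width="24" height="24" href="data:image/bmp;base64,Qk32BgAAAAAAADYAAAAoAAAAGAAAABgAAAABABgAAAAAAMAGAAATCwAAEwsAAAAAAAAAAAAAnZl5g3teh6dccKl6lmGjdi5pb3pDYZk9WYpNoptyXlNyZEFHopxTuah5HF1bsYiVbkaYw6BejaZYuO7BYVrihi7TtJy5hHKnn4q5oJK5xsWnaLKHQyRonGyjoJami7yVQkeGro1mQjVRmW6NibGNq7aQPmKBOmtEYSxh5NGmreW5lOeyMyBUWHSqjMLHmH7OdplJpX10yMmlrGOIMBxIjmtqsaaDj7h8NihXv2NfSEZvUZFVn615ko5qhVSRTjhkO2x71fbX1vXtryyYWjNcYk8zfVITPEEHa8BqU41otphYi0dKTTZqdHpescZ0n0dFWjdiindfpXqJaqyUj55pq5FcNny0eC6Qbtxwbf9yaCMYcCoxZTVLcktZtHa52bDWzK20a1aRrXZxmF1vQUByjX+ewtSrOS2Qr0momm9eeq1papBiV3qkz+/jURFvRGut3PbVoEdqaDtOd0NXi1SFf6J7M7OOtdbJq4x3gkqNtmFnom55WWmIZp2RxdOoPRdYjkJvs93Fr8LgtMLkecfXhydIjTWZWtu31OqqgTR8oFaUiGWhYHGjwrWodLqeO5tSiH1IXDZUt6yDpoORbmyMbKKDr41fPhRcltWplNCcWopYhHpMczNBiE1hf9TCcW6rx6toaEGJkWxxcJ2BUpizpNDHxpG+gUKLinNMO3VkiLB7omNzjIRmfYFTl4xhIkiKwd24pXpoiohdY1NZdE5lm+CMKZ+we3+0xt3bMBfk5LXsuKLQXaSYfHo/hFo3iE9RmJTIgoLGZXGXgHqquVzR5Ek5PawqK2hUOJA7v4imuoyrdD1odI9Yy/KtG0xBJp1EsK1cHSE7Vqlb1IasymuxjGSuoZ/Ej4i5hZifiV6do22jhrqLIBNb+tHk8tnqOm12OodONXc8hydEzjpDl+/E19OpfzNUNU0ZPkYTKkQgK1smbVk2rX1OeqJmZJqUo4qdhGZqa1d3oI+JqklWJA8bUf5H7ZTm8ZHYgFtRSEQsLUl+1fbgy5Q7Vjofs2Bnj5q2Z4qnWLGxN2iFX3WDm62RocGfS5+vjq3JeUtHX0ouW0waWRobperakuq0Li5L2nq/6sP0rMLyaLbga2DG59D709H6l7Xfl5O7i5vAa46wQDF6YHiGg7xplLx1QI4+LxsEUDJ2z3TUorbnruPyZtJhiWtEWGNvNXFDysxYfh0oYe+CPuXkpKYuvR4fzGxfgamiomGTh05yMDd2i6e+vM7SwH11MgEXwHNLHiUPIZoAfiwhsHYknYYygKI/NVE5s0RmPXPk0fr1kfDBKhEhWkEtgJxHsc6Th0FSh11EgHZbMVpIQXUcW0USMgIGu1atnsejlWP/+NP0BIliRsGLv5bQ5sroe+H2aPP/dKzu6bR4owZBez5veaGmmNSvnFt4pVaSo5Opo3WaakKJoGBvWEqHYqTEm7jAsbi/J1eE3pW68bjySW3CPLlcitZ5rGQ6PEIWNzoXj3I3nFx9iKKzi7yxp3Jyb0ZSjopdlXJak3eFWUCLqmyMj5Z0S3BIa45Dfq5KQWOUeJ2IksOqzFjTyqGWoplJkjsxXt6EIDZtmYiBhI94eqF4hnRje0xcqnqamH6rnLCRXHGIZDRvnHB3roKbg5m7lMTWgYHAWICMe6ifokJmTquTv8rkzJfc2eny2ZLTFCxLnpZ9kKOZlGZsgFRTZH5hepdjf4xeuY2Edjx2YkyCfbOunbHApszIanuXeHueb4lfPWBAV62Yn9a1fVWRvtaxqWCX0mB+LCqicKKai2pliV10oH2Lg5SNe3OadZ+ekH5eflSQdq+wbKKac6xqnI1nfWZWi35iaoCYaouYSJNQZqBBVo5gnblukT+P1Ih5Ml6Ab1CrsneddYSQh4egqJKScY2SfXqWpVCLkmJEXIQ9b2FLlppJdo9PoVyRW6N4bGZ3h3JimJNje6JNSXw3eJJIMUtUzH+Q3Wh9Dj0mRJq9y4q3bIWJro+QjoGbcEd6jiFZ04dzvZg8M1YddL9PQ7ZxV46TfnqXclt4gJiMkaOdro+Xh66CSYRuRHVALX1U2JKy1IzmIpuSkzQ6t6h2YJVlnHSKZid3cIrG0Onx6H//9tXaL8KDf5xlM2RSWmtZcICSfKSRhJSTlqaWs7quX0CUr5KOOmddVm0uZH4/n0J8RV2czqyhdKFyZz1mZ0x5m7J5e543GT9e+dLT5KrUWJi9ZVWkP2xsjqmJcYt0foRnka1VkYxHXTtMl4ZZg1J+lZp9XYhiUGNOPWNLu6VVr4VeZD6BbZykcoye2Mi1FDpfuspc9+rUPkGqrWO/W1i/"/>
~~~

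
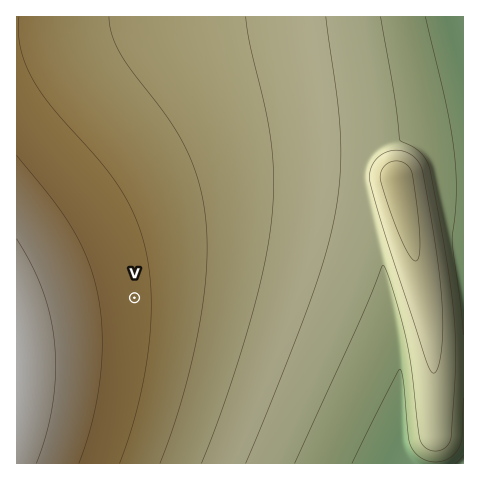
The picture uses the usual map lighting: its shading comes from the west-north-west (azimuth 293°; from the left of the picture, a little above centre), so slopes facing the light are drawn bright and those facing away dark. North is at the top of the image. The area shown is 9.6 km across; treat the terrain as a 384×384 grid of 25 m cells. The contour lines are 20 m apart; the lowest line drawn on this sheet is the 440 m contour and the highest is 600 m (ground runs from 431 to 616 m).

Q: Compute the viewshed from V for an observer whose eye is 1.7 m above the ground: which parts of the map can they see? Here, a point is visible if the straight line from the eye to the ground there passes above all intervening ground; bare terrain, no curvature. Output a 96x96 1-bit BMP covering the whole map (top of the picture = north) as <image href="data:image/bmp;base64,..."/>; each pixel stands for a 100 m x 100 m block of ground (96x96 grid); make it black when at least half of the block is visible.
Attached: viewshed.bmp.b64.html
<image width="96" height="96" href="data:image/bmp;base64,Qk2+BAAAAAAAAD4AAAAoAAAAYAAAAGAAAAABAAEAAAAAAIAEAAATCwAAEwsAAAIAAAAAAAAA////AAAAAAAAAAAAAAAAAAAABwAAAAAAAAAAAAAABwAAAAAAAAAAAAAAD4AAAAAAAAAAAAAAD4AAAAAAAAAAAAAAH8AAAAAAAAAAAAAAH8AAAAAAAAAAAAAAH+AAAAAAAAAAAAAAH8AAAAAAAAAAAAAAH8AAAAAAAAAAAAAAH8AAAAAAAAAAAAAAP8AAAAAAAAAAAAAAP8AAAAAAAAAAAAAAf8AAAAAAAAAAAAAAf8AAAAAAAAAAAAAA/8AAAAAAAAAAAAAB/8ADAAAAAAAAAAAD/8A/+AAAAAAAAAAH/8D//wAAAAAAAAAP/8D//8AAAAAAAAA//8D//+AAAAAAAAB//8D///gAAAAAAAD//8D///wAAAAAAAP//8D///8AAAAAAA///8D///+AAAAAAB///8D////gAAAAAH///8D////wAAAAA////8D////8AAAAD////4D/////AAAAf////4D/////wAAD/////4D//////AB//////4D//////////////4D//////////////4D//////////////wD//////////////wD//////////////wD//////////////wD//////////////wD//////////////gD//////////////gAAA////////////gAAAH///////////gAAAB///////////gAAAAf//////////AAAAAP//////////AAAAAD//////////AAAAAB//////////AAAAAA/////////+AAAAAA/////////+AAAAAAf////////+AAAAAAP////////+AAAAAAP////////8AAAAAAH////////8AAAAAAH////////8AAAAAAD////////8AAAAAAD////////4AAAAAAB////////4AAAAAAB////////4AAAAAAA////////4AAAAAAA////////4AAAAAAA////////wAAAAAAA////////wAAAAAAAf///////wAAAAAAAf///////gAAAAAAAf///////gAAAAAAAf///////AAAAAAAAP//////PAAAAAAAAP/////+GAAAAAAAAP/////8AAAAAAAAAP/////4AAAAAAAAAP/////wAAAAAAAAAH/////wAAAAAAAAAH/////gAAAAAAAAAH/////AAAAAAAAAAH/////AAAAAAAAAAH////+AAAAAAAAAAH////+AAAAAAAAAAH////8AAAAAAAAAAH////8AAAAAAAAAAH////8AAAAAAAAAAH////4AAAAAAAAAAH////4AAAAAAAAAAH////4AAAAAAAAAAH////4AAAAAAAAAAH////4AAAAAAAAAAH////4AAAAAAAAAAH////4AAAAAAAAAAH////4AAAAAAAAAAH////4AAAAAAAAAAP////4AAAAAAAAAAP////4AAAAAAAAAAP////4AAAAAAAAAAP////4AAAAAAAAAAf////4AAAAAAAAAAf////4AAAAAAAAAA/////4AAAAA="/>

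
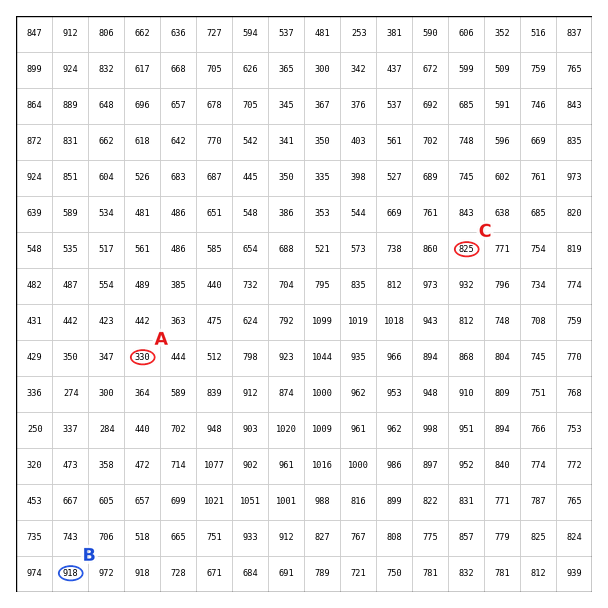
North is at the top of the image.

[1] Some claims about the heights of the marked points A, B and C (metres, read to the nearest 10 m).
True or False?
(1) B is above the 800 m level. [True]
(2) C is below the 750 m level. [False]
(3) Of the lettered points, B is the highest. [True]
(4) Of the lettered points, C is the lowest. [False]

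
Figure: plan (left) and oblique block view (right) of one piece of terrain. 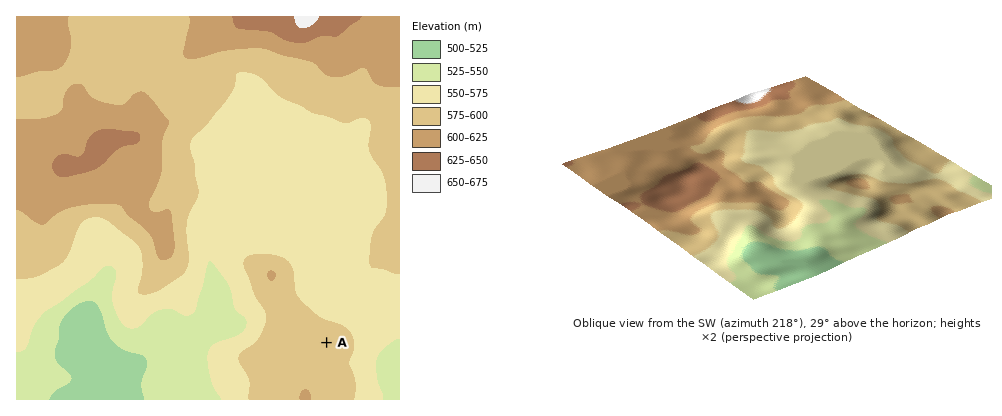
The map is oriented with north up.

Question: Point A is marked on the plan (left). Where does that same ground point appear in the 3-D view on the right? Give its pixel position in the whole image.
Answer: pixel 928 191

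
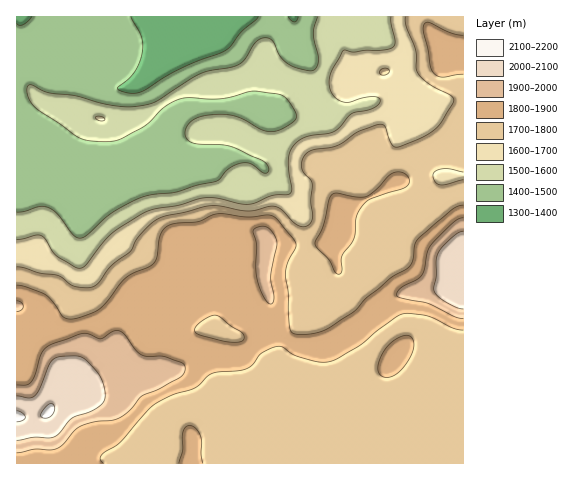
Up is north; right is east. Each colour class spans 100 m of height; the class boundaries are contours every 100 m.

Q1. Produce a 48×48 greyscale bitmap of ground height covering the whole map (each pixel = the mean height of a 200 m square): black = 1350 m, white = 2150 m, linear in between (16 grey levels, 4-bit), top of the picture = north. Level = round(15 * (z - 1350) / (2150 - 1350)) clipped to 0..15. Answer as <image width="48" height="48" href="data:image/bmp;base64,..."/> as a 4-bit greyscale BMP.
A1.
<image width="48" height="48" href="data:image/bmp;base64,Qk32BAAAAAAAAHYAAAAoAAAAMAAAADAAAAABAAQAAAAAAIAEAAATCwAAEwsAABAAAAAAAAAAAAAAABEREQAiIiIAMzMzAERERABVVVUAZmZmAHd3dwCIiIgAmZmZAKqqqgC7u7sAzMzMAN3d3QDu7u4A////AKqqqZmYiIiIiJmIh3d3d3d3d3d3iIiIiLqqqZmYiIiIiJmIh3d3d3d3d3d3iIiIiMzMupmZmIiIiJmIh3d3d3d3d3d3iIiIiN3dy6mZmYiIiJiIh3d3d3d3d3d3eIiIiO7u3LuqqpiIiIiIh3d3d3d3d3d3eIiIiO7u7dzLu6mIiIiIh3d3iHd3d3eIiIiIiN3e7u3cu7qYiIiIh3d3iId3d3iIiIiIiMze7e7cu7qpmIiIiHd3eId3d3iIiIiIiKvN3d7cu7u7qZmIiIiIh3d3d4iIiIiIiJq93d3cu7zMuqmIiIiIiIiIiIiJiIiIiJm83d3Lu7u7u6mZmZiIiIiIiIiJmYiIiJmrzMy7u7qqqqqZmZiIiImZmIiJmYiIiJmqu7u7u6qZmZmZmZiIiZmZmYiImYiIiJmaqruqu6mZmZmIiIiZmZmZmpmIiYiIiJmZmaqqqpmZmZiIiImZmIiImqmYiIiIiamZmZmZmZmZmZmIiZmZmHd4iZqpiIiJmqqZiIiJmZmZmZmZmZmqmHd3eJmqmZmavKqZiHeImZmZmZmZmZmqmHd3d4mqqqq83ZmIh3d3iZmZmZmZmZqqmHd3d3iJq7vN3oh3d2ZniZmZmZmZmZq6mHd4iHeImqvN7nd2ZlVneImZmZmZmZq6mHd4iHd4iZq97mZmVUVmd3iJmZmZqaq6mHeImHd3eJq97mZlRERWZ3eJmZmZqqq6mYiJmId3eIq93lVVQzNFZneJmZmaqqq7qYiZmYd3eIms3UVUQzM0Vmd4mZmaqqq6mIiJqYh3eIiazEREMzMzRVZ4mZmZqqqql3eJqYh3d3iJqzMzMzMzNEVmd4iJmYiYdmZ5qYh3d3eImjMzMyIzMzRFVWZ3dmZnZmZ5mZiId3d4iTMzIiIjMzMzNEVVRERVVVaImYiIiHd3eCIiIiIjMzMzMzMzMzNERVZ4iIiJmId3dyIiIiIzMzIjMzMzMzMzRWd4iIiImYd2dyIiIiMzMzIjMzMzMzMzRWd4iId4iId3dzMiIiMzMzIjMzMzMzMzRWd3iIh3d3d3dzMyIjMzMzIiMzMzMzMzRWd3eIiHd4iIdzMyIzMzMzIiMzMzMzMzNFZmZ3h3ZneIhzMzMzM0MzMyMzMzMzMzM0RFVnd3ZWZ3dzMzM0RERDMzMzMzMzMzMzNERWZmZVVndzMzNERURDMzMzMzMzMzMzNERVVWZVVWdzMzNEQzMiMzMzMzMzMzMzRERVRVVVVWZzMzMzIiEREjMzMzMzMzM0REVVVVVVVmdzMyIhERERESIzNEQzMzM0RFZmZmZVZndzMiIRERERABEiM0QzREMzM1ZmZmZmeIiDMiIiIiIhEAARIjMzREMzM0VVZmZmeJmSIiIiIiIiEAAAERIjNDMiI0VVVWZmeaqiIiIiIiIiEAAAABESMzIiI0VVVVVWiamRIiIiIiIiEAAAAAASIzIhJEREREVniZmREiIiIiIREAAAAAARIiIRI0REREVniZiBESIiIiEREAAAAAABERERIzNEREVoiIiA=="/>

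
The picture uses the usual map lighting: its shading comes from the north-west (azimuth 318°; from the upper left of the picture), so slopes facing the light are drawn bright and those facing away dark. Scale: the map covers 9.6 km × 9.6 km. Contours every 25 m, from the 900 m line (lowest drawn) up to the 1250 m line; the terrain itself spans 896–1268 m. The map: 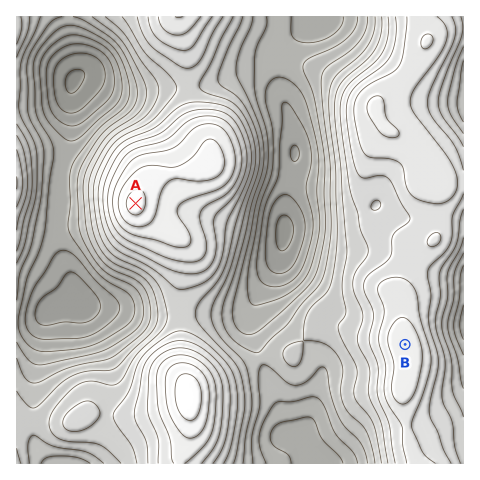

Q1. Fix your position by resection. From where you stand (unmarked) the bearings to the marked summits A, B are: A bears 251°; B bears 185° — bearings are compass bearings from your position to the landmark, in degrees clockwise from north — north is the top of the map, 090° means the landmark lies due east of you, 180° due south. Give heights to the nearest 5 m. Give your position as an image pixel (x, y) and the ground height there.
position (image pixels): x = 426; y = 103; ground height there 1150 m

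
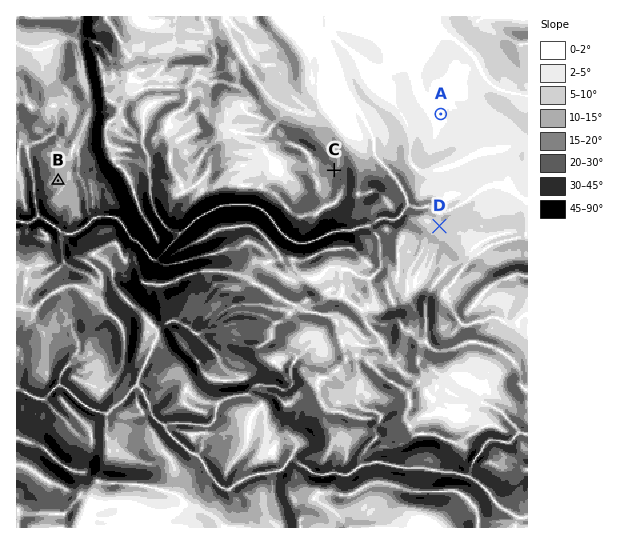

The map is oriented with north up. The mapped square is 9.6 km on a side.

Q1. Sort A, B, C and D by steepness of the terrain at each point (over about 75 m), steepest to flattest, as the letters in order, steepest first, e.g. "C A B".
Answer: C B D A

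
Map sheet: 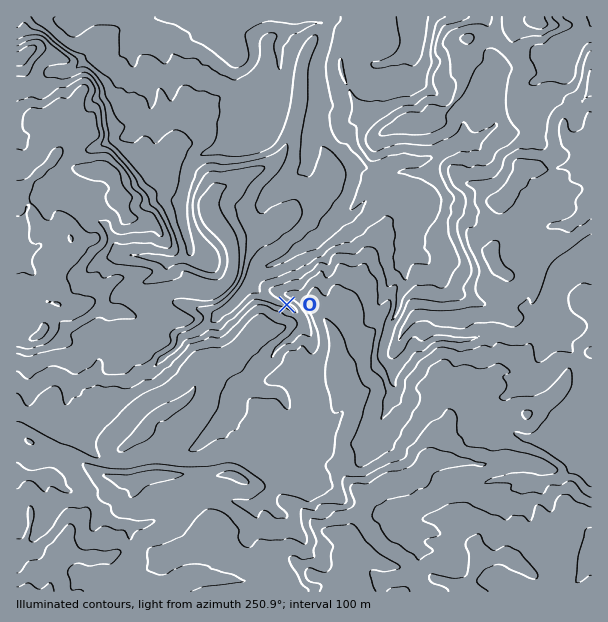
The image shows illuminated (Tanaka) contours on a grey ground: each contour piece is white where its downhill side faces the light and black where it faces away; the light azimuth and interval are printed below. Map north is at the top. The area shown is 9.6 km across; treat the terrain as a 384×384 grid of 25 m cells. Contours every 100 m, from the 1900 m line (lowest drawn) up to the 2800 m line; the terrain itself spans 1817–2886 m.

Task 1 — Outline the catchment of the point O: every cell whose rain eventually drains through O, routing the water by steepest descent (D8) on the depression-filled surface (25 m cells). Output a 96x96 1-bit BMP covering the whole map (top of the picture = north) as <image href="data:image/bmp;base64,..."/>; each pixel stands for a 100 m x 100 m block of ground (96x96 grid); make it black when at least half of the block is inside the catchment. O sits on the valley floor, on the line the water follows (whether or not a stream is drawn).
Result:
<image width="96" height="96" href="data:image/bmp;base64,Qk2+BAAAAAAAAD4AAAAoAAAAYAAAAGAAAAABAAEAAAAAAIAEAAATCwAAEwsAAAIAAAAAAAAA////AAAAAAAAAAAAAAAAAAAAAAAAAAAAAAAAAAAAAAAAAAAAAAA8AAAAAAAAAAAAAAD8AAAAAAAAAAAAAAH+AAAAAAAAAAAAA4P/AAAAAAAAAAAAD///gAAAAAAAAAAAP///gAAAAAAAAAAA////AAAAAAAAAAAB////AAAAAAAAAAAA////AAAAAAAAAAAA////AAAAAAAAAAAB////AAAAAAAAAAAD////gAAAAAAAAAAP////wAAAAAAAAAA/////wAAAAAAAAAA/////gAAAAAAAAAB/////AAAAAAAAACB////+AAAAAAAAAD/////+AAAAAAAAAD/////+AAAAAAAAAD/////8AAAAAAAAAD/////+AAAAAAAAAD/////8AAAAAAAAAD/////8AAAAAAAAAA/////8AAAAAAAAAAf////+AAAAAAAAAAP////+AAAAAAAAAAP/////AAAAAAAAAAH/////AAAAAAAAAAB/////gAAAAAAAAAAf////gAAAAAAAAAAH////gAAAAAAAAAAH////gAAAAAAAAAAD////AAAAAAAAAAAD///+AAAAAAAAAAAD///8AAAAAAAAAAAB///8AAAAAAAAAAAAf//8AAAAAAAAAAAAH//8AAAAAAAAAAAAB//8AAAAAAAAAAAAA//4AAAAAAAAAAAAA//4AAAAAAAAAAAAAf/4AAAAAAAAAAAAAD/wAAAAAAAAAAAAAB/wAAAAAAAAAAAAAA/gAAAAAAAAAAAAAAfAAAAAAAAAAAAAAAeAAAAAAAAAAAAAAAAAAAAAAAAAAAAAAAAAAAAAAAAAAAAAAAAAAAAAAAAAAAAAAAAAAAAAAAAAAAAAAAAAAAAAAAAAAAAAAAAAAAAAAAAAAAAAAAAAAAAAAAAAAAAAAAAAAAAAAAAAAAAAAAAAAAAAAAAAAAAAAAAAAAAAAAAAAAAAAAAAAAAAAAAAAAAAAAAAAAAAAAAAAAAAAAAAAAAAAAAAAAAAAAAAAAAAAAAAAAAAAAAAAAAAAAAAAAAAAAAAAAAAAAAAAAAAAAAAAAAAAAAAAAAAAAAAAAAAAAAAAAAAAAAAAAAAAAAAAAAAAAAAAAAAAAAAAAAAAAAAAAAAAAAAAAAAAAAAAAAAAAAAAAAAAAAAAAAAAAAAAAAAAAAAAAAAAAAAAAAAAAAAAAAAAAAAAAAAAAAAAAAAAAAAAAAAAAAAAAAAAAAAAAAAAAAAAAAAAAAAAAAAAAAAAAAAAAAAAAAAAAAAAAAAAAAAAAAAAAAAAAAAAAAAAAAAAAAAAAAAAAAAAAAAAAAAAAAAAAAAAAAAAAAAAAAAAAAAAAAAAAAAAAAAAAAAAAAAAAAAAAAAAAAAAAAAAAAAAAAAAAAAAAAAAAAAAAAAAAAAAAAAAAAAAAAAAAAAAAAAAAAAAAAAAAAAAAAAAAAAAAAAAAAAAAAAAAAAAAAAAAAAAAAAAAAAAAAAAAAAAAAAAAAAAAAAAAAAAAAAAAAAAAAAAAAAAAAAAAAAAAAAAAAAAAAAAAAAAAAAAAA="/>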